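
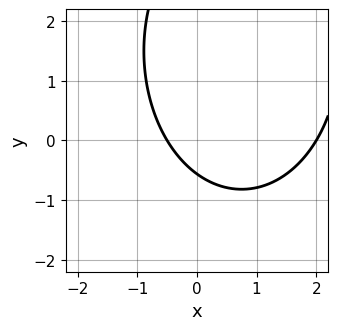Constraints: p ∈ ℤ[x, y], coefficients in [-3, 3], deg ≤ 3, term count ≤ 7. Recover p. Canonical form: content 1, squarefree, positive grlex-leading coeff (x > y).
The degree is 2 — no degree-1 curve has this shape.
From the axis intercepts and sections: one x-axis crossing is at x = 2.
Fitting integer coefficients to these (and the overall shape) gives p.

2*x^2 + y^2 - 3*x - 3*y - 2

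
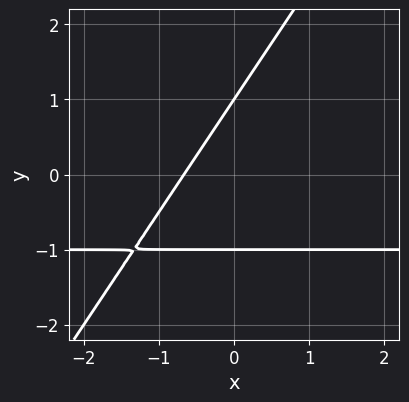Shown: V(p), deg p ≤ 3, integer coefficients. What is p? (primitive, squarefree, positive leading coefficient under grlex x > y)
3*x*y - 2*y^2 + 3*x + 2

First, degree: the shape is more complex than any degree-1 curve, so deg p = 2.
Next, reading off the gridlines: the y-axis gridline crossings are at y ∈ {-1, 1}.
Finally, assembling these constraints gives the stated polynomial.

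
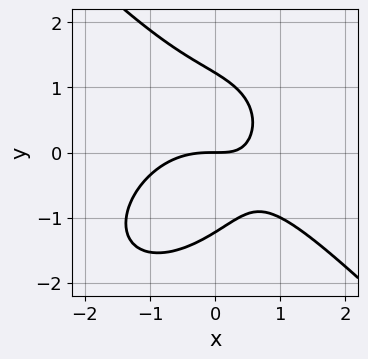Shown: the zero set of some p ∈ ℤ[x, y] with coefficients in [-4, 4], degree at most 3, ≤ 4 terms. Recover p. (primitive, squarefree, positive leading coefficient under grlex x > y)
(a) Degree: the shape is more complex than any degree-2 curve, so deg p = 3.
(b) Checking where it meets the axes: it meets the x-axis at x = 0 (among the integer gridlines); one y-axis crossing is at y = 0.
(c) These observations pin down the coefficients.

2*x^3 + 2*y^3 + 3*x*y - 3*y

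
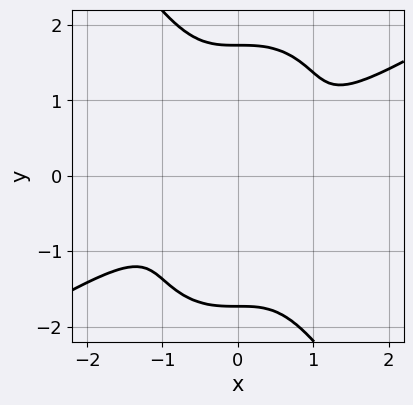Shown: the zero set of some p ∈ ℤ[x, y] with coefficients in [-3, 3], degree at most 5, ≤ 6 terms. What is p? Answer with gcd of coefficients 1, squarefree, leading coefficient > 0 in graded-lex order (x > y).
The degree is 4 — the shape is more complex than any degree-3 curve.
The integer polynomial consistent with all of this is the stated p.

2*x^4 - 3*x^3*y - y^4 + 3*y^2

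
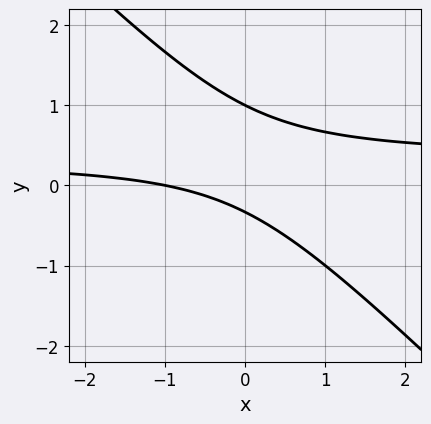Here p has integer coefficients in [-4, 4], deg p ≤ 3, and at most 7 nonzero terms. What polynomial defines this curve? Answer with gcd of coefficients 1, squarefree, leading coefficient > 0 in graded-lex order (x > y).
3*x*y + 3*y^2 - x - 2*y - 1

First, degree: a generic line meets the curve in up to 2 points, so deg p = 2.
Next, from the visible intercepts: one x-axis crossing is at x = -1; one y-axis crossing is at y = 1.
Finally, matching integer coefficients to the picture gives p.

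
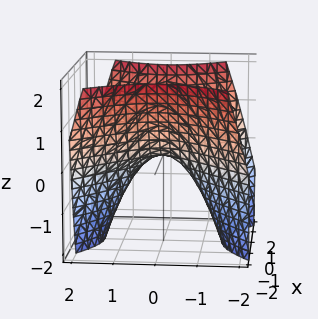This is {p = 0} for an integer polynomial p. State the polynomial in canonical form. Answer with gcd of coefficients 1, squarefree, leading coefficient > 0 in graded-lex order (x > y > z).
(a) The degree is 2 — a saddle surface; a quadric.
(b) Symmetries: it's symmetric under x → −x, forcing even powers of x; mirror symmetry y ↦ −y ⇒ only even powers of y.
(c) Against the integer gridlines: it meets the x-axis at x = 0 (among the integer gridlines); one z-axis crossing is at z = 0.
(d) Matching integer coefficients to the picture gives p.

x^2 - y^2 - z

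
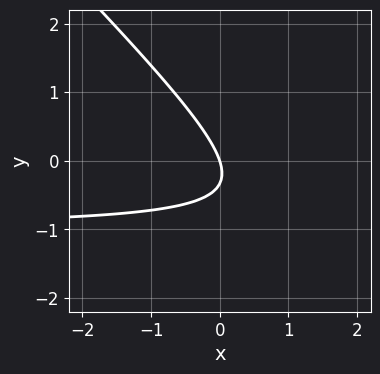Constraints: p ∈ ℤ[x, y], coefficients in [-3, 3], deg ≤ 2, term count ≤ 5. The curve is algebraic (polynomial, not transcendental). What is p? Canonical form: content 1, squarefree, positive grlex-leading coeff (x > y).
1. The degree is 2 — a generic line meets the curve in up to 2 points.
2. Reading off the gridlines: it meets the y-axis at y = 0 (among the integer gridlines); it crosses the x-axis at the gridline x = 0.
3. Together with the visible shape, these determine p as stated.

3*x*y + 3*y^2 + 3*x + y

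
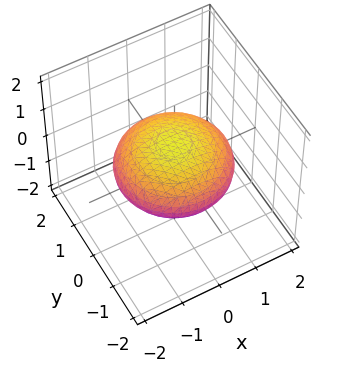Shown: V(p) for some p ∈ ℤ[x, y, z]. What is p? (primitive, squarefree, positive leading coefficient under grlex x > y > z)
Degree: bounded and convex; a quadric, so deg p = 2.
Symmetries: the z ↦ −z reflection is a symmetry, so z appears only in even powers; the surface is invariant under rotation about z: p = q(x² + y², z).
Observable constraints: a circular section at z = 0 has radius between 1 and 2.
The integer polynomial consistent with all of this is the stated p.

x^2 + y^2 + 3*z^2 - 2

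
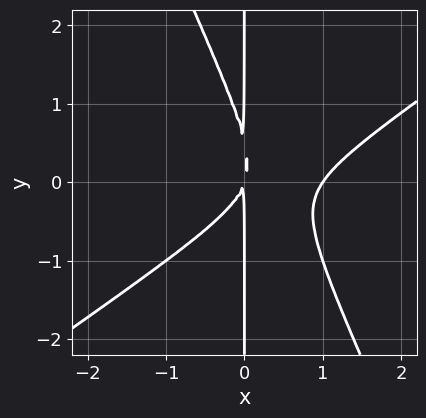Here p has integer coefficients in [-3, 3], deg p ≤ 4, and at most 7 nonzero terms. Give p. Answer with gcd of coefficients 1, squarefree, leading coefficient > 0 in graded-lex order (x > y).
(a) deg p = 3.
(b) Checking where it meets the axes: the visible y-axis segment lies entirely on the curve; it crosses the x-axis at the gridline x = 1.
(c) Together with the visible shape, these determine p as stated.

3*x^3 - 3*x^2*y - 2*x*y^2 - 3*x^2 + x*y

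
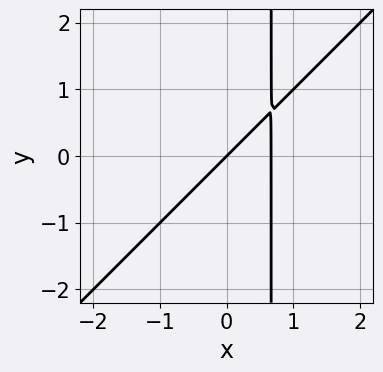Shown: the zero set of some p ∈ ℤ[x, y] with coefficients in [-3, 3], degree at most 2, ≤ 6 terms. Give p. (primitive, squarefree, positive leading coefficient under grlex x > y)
1. The degree is 2 — a generic line meets the curve in up to 2 points.
2. From the axis intercepts and sections: one x-axis crossing is at x = 0; it meets the y-axis at y = 0 (among the integer gridlines).
3. Together with the visible shape, these determine p as stated.

3*x^2 - 3*x*y - 2*x + 2*y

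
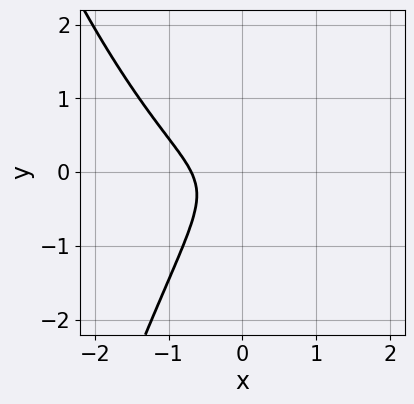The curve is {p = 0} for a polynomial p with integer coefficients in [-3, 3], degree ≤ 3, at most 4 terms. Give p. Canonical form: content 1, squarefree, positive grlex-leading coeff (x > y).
(a) The degree is 3 — a generic line meets the curve in up to 3 points.
(b) Reading off the gridlines: no y-intercept at any integer in the box.
(c) Assembling these constraints gives the stated polynomial.

3*x^3 - 3*x*y + 3*y^2 + 1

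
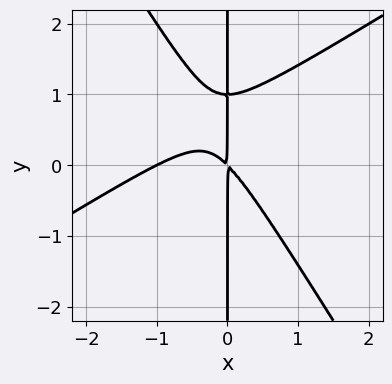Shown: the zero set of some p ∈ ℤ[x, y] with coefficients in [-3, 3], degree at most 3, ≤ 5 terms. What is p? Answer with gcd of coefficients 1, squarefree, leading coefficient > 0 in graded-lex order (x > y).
1. Degree: a generic line meets the curve in up to 3 points, so deg p = 3.
2. Against the integer gridlines: the visible y-axis segment lies entirely on the curve; one x-axis crossing is at x = -1.
3. These observations pin down the coefficients.

x^3 - x^2*y - x*y^2 + x^2 + x*y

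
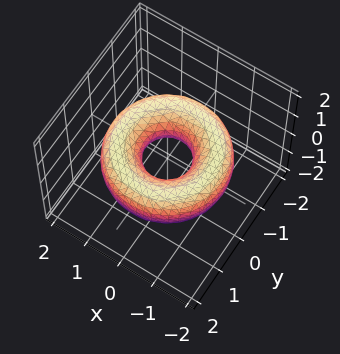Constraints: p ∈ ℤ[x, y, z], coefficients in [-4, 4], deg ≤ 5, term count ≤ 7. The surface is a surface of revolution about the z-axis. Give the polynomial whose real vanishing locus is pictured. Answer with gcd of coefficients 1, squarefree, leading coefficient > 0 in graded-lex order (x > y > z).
x^4 + 2*x^2*y^2 + y^4 - 3*x^2 - 3*y^2 + 3*z^2 + 1

(a) The degree is 4 — no degree-3 surface has this shape.
(b) Symmetry: the surface is invariant under rotation about z: p = q(x² + y², z).
(c) Against the integer gridlines: a circular section at z = 0 has radius between 0 and 1; the surface avoids every integer z-axis point in the box.
(d) These observations pin down the coefficients.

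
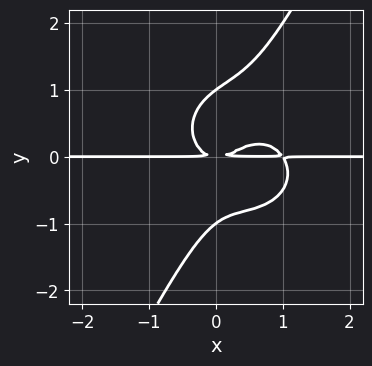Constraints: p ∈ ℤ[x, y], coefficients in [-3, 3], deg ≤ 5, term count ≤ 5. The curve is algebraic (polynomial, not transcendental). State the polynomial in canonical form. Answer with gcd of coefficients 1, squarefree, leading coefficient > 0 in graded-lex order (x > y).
First, degree: the shape is more complex than any degree-3 curve, so deg p = 4.
Next, from the axis intercepts and sections: the y-axis gridline crossings are at y ∈ {-1, 1}; every point of the x-axis in the box is on the curve.
Finally, assembling these constraints gives the stated polynomial.

3*x^3*y + 3*x*y^3 - 2*y^4 - 3*x^2*y + 2*y^2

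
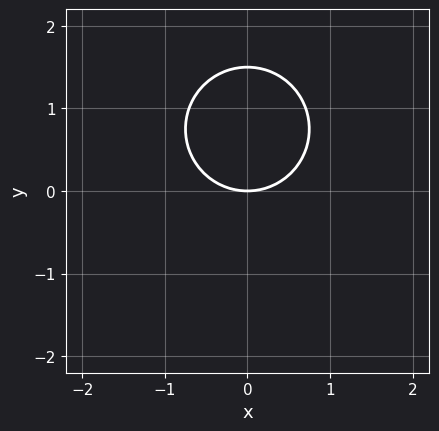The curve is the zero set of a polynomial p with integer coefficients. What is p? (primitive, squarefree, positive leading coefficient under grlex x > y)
1. Degree: the shape is more complex than any degree-1 curve, so deg p = 2.
2. Symmetries: it's symmetric under x → −x, forcing even powers of x.
3. Reading off the gridlines: it meets the x-axis at x = 0 (among the integer gridlines); it crosses the y-axis at the gridline y = 0.
4. Fitting integer coefficients to these (and the overall shape) gives p.

2*x^2 + 2*y^2 - 3*y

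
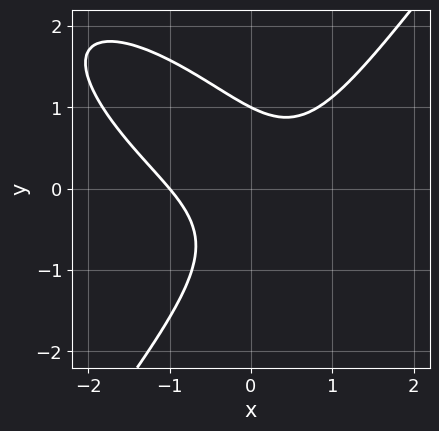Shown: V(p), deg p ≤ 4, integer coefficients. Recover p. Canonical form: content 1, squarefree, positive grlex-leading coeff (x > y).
The degree is 3 — the shape is more complex than any degree-2 curve.
Reading off the gridlines: it crosses the y-axis at the gridline y = 1; one x-axis crossing is at x = -1.
The integer polynomial consistent with all of this is the stated p.

2*x^3 + 2*x^2*y - 2*y^3 - 3*x*y + 2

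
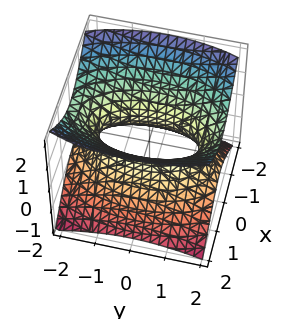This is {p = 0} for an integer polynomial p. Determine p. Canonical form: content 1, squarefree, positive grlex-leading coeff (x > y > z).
The degree is 2 — one connected sheet with a waist; a quadric.
Symmetries: it's symmetric under x → −x, forcing even powers of x; mirror symmetry y ↦ −y ⇒ only even powers of y; mirror symmetry z ↦ −z ⇒ only even powers of z.
Checking where it meets the axes: the surface avoids every integer z-axis point in the box.
These observations pin down the coefficients.

3*x^2 + y^2 - 3*z^2 - 2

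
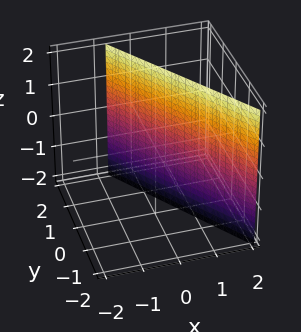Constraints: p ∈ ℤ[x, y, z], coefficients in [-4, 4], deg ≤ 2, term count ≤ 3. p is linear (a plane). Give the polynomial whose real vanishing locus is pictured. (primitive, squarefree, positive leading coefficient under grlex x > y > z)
3*x + 2*y - 2

The degree is 1 — every cross-section is a straight line — this is a plane.
From the axis intercepts and sections: it misses every integer gridline on the z-axis; it meets the y-axis at y = 1 (among the integer gridlines).
These observations pin down the coefficients.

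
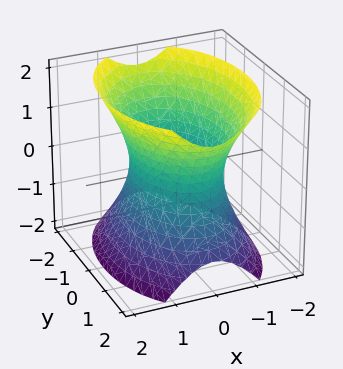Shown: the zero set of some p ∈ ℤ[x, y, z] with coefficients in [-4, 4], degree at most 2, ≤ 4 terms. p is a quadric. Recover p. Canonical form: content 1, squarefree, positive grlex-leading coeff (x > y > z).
1. deg p = 2.
2. Symmetries: mirror symmetry z ↦ −z ⇒ only even powers of z; the x ↦ −x reflection is a symmetry, so x appears only in even powers; mirror symmetry y ↦ −y ⇒ only even powers of y.
3. From the axis intercepts and sections: the surface avoids every integer z-axis point in the box; the x-axis gridline crossings are at x ∈ {-1, 1}.
4. The integer polynomial consistent with all of this is the stated p.

2*x^2 + y^2 - z^2 - 2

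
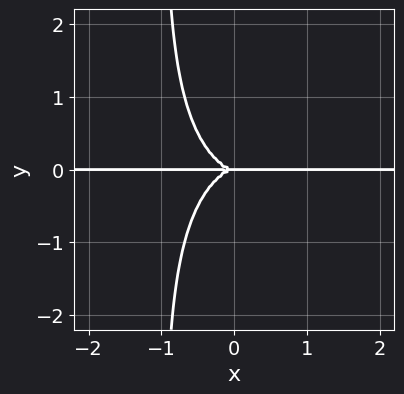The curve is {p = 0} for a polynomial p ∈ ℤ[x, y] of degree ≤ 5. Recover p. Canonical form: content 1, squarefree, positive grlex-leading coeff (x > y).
Degree: a generic line meets the curve in up to 4 points, so deg p = 4.
From the visible intercepts: every point of the x-axis in the box is on the curve; it meets the y-axis at y = 0 (among the integer gridlines).
Putting this together gives p.

x^3*y + x*y^3 + y^3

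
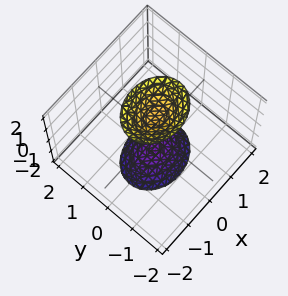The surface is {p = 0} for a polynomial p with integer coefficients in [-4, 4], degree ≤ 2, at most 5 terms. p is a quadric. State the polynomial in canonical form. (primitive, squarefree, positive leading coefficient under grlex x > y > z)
2*x^2 + 3*y^2 - z^2 + 2

First, the picture has 2 separate pieces. They look like related sheets of one shape, so recover p as a whole.
Next, the degree is 2 — two separate bowl-shaped sheets opening away from each other; a quadric.
Next, symmetries: mirror symmetry z ↦ −z ⇒ only even powers of z; it's symmetric under x → −x, forcing even powers of x; the y ↦ −y reflection is a symmetry, so y appears only in even powers.
Next, from the axis intercepts and sections: it misses every integer gridline on the y-axis; no x-intercept at any integer in the box.
Finally, solving for integer coefficients yields p as stated.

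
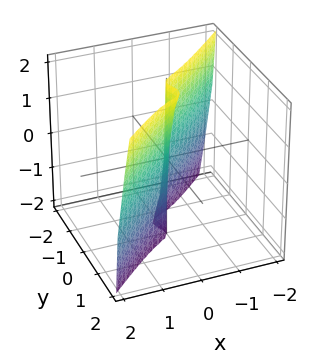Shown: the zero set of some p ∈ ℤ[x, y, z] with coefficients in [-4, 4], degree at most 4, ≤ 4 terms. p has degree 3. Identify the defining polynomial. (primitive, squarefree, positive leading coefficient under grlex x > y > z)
deg p = 3.
Observable constraints: it meets the x-axis at x = 0 (among the integer gridlines); it crosses the y-axis at the gridline y = 0; every point of the z-axis in the box is on the surface.
Assembling these constraints gives the stated polynomial.

3*x^3 - 3*y^3 + y^2*z + x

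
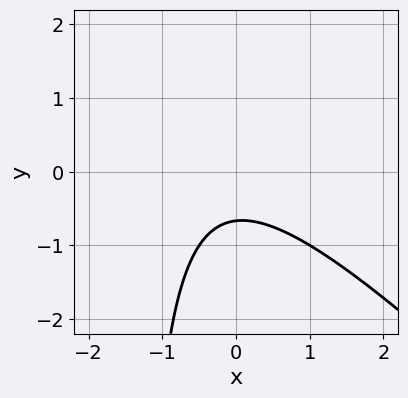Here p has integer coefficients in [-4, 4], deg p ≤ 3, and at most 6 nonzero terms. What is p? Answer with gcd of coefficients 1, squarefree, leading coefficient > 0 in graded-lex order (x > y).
2*x^2 + 2*x*y + x + 3*y + 2

(a) deg p = 2.
(b) Against the integer gridlines: the curve avoids every integer x-axis point in the box.
(c) Putting this together gives p.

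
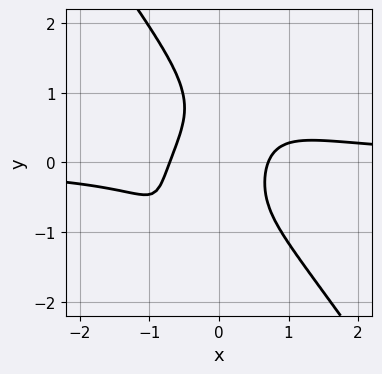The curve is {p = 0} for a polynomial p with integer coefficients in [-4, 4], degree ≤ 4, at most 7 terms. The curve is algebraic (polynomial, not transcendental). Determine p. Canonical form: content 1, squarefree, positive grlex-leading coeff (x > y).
3*x^3*y + y^4 + 2*x*y^2 - 2*x^2 + 1

deg p = 4. A generic line meets the curve in up to 4 points.
Observable constraints: it misses every integer gridline on the y-axis.
Together with the visible shape, these determine p as stated.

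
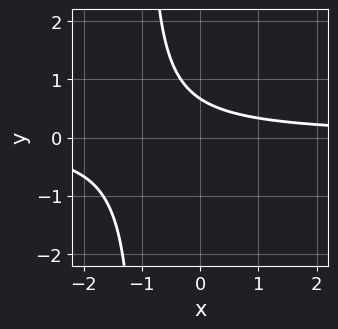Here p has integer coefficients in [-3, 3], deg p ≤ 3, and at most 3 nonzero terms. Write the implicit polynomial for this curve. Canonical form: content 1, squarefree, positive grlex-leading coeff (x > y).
3*x*y + 3*y - 2

The degree is 2 — a generic line meets the curve in up to 2 points.
Observable constraints: the curve avoids every integer x-axis point in the box.
Putting this together gives p.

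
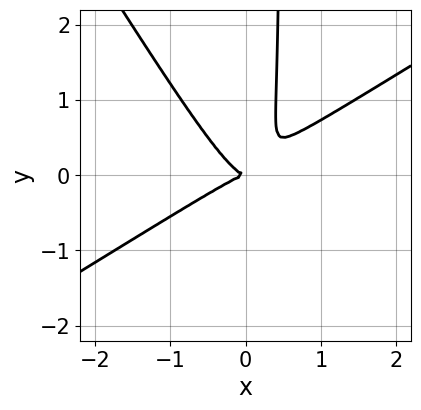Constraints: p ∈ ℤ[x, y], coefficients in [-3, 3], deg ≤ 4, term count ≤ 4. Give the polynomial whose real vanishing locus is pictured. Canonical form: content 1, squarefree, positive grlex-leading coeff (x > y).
2*x^3 - 2*x^2*y - 2*x*y^2 + y^2

1. deg p = 3.
2. Observable constraints: it crosses the y-axis at the gridline y = 0; it crosses the x-axis at the gridline x = 0.
3. Fitting integer coefficients to these (and the overall shape) gives p.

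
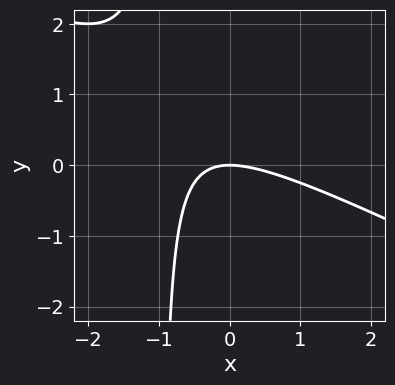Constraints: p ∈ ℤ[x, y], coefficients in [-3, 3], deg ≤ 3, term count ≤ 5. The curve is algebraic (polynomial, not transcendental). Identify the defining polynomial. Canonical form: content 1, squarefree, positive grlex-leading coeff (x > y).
x^2 + 2*x*y + 2*y

First, the degree is 2 — the shape is more complex than any degree-1 curve.
Next, reading off the gridlines: it crosses the x-axis at the gridline x = 0; it crosses the y-axis at the gridline y = 0.
Finally, together with the visible shape, these determine p as stated.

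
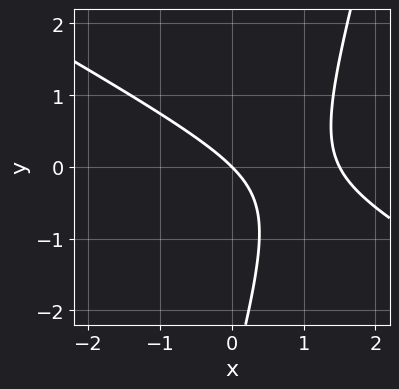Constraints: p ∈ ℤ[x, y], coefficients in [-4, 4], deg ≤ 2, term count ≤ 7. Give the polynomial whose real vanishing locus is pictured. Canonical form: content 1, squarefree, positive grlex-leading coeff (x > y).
The degree is 2 — a generic line meets the curve in up to 2 points.
Reading off the gridlines: one y-axis crossing is at y = 0; it meets the x-axis at x = 0 (among the integer gridlines).
Assembling these constraints gives the stated polynomial.

2*x^2 + 3*x*y - y^2 - 3*x - 3*y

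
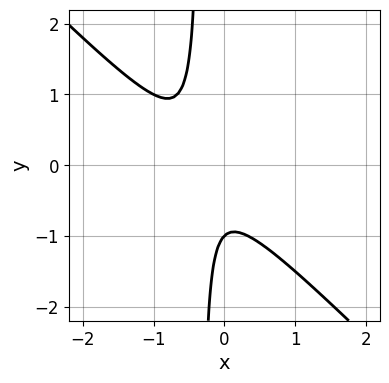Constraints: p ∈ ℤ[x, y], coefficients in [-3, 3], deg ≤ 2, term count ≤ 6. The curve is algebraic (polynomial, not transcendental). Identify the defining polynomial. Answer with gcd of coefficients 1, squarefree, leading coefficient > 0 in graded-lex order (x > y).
First, the degree is 2 — no degree-1 curve has this shape.
Then, against the integer gridlines: one y-axis crossing is at y = -1; no x-intercept at any integer in the box.
Finally, putting this together gives p.

3*x^2 + 3*x*y + 2*x + y + 1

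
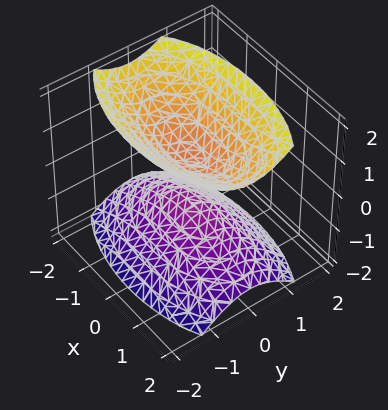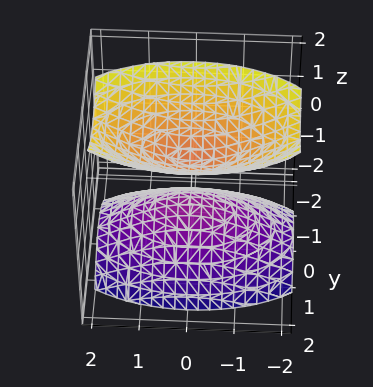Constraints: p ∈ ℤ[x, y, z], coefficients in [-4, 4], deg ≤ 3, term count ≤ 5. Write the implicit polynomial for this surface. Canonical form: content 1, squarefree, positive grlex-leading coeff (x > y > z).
x^2 + 3*y^2 - 2*z^2 + 1

The picture has 2 separate pieces. They look like related sheets of one shape, so recover p as a whole.
Degree: two sheets facing apart; a quadric, so deg p = 2.
Symmetries: the y ↦ −y reflection is a symmetry, so y appears only in even powers; it's symmetric under x → −x, forcing even powers of x; it's symmetric under z → −z, forcing even powers of z.
From the visible intercepts: no x-intercept at any integer in the box; no y-intercept at any integer in the box.
Matching integer coefficients to the picture gives p.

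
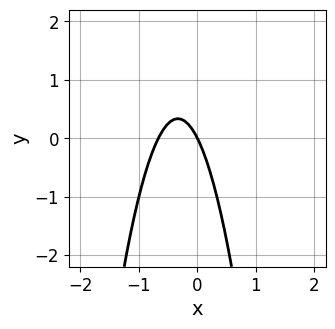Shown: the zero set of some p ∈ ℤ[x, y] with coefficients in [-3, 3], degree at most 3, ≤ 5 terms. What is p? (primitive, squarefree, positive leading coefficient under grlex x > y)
3*x^2 + 2*x + y

The degree is 2 — no degree-1 curve has this shape.
Observable constraints: it meets the y-axis at y = 0 (among the integer gridlines); it meets the x-axis at x = 0 (among the integer gridlines).
These observations pin down the coefficients.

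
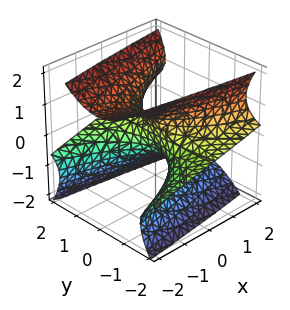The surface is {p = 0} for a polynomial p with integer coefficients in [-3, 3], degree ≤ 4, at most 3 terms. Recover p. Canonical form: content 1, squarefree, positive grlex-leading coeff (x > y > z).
3*y^2*z - 2*z^3 - 3*x

Degree: the shape is more complex than any degree-2 surface, so deg p = 3.
Reading off the gridlines: it crosses the z-axis at the gridline z = 0; the visible y-axis segment lies entirely on the surface; one x-axis crossing is at x = 0.
Matching integer coefficients to the picture gives p.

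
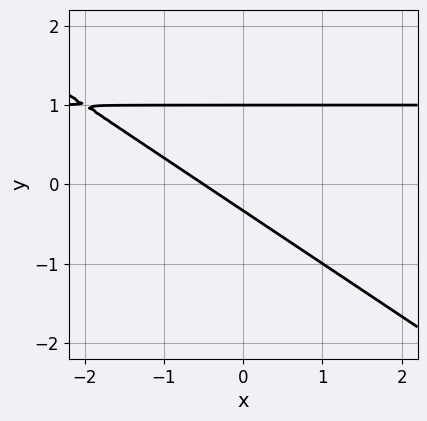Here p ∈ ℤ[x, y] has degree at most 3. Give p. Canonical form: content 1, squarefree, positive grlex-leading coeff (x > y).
First, degree: a generic line meets the curve in up to 2 points, so deg p = 2.
Next, from the axis intercepts and sections: it crosses the y-axis at the gridline y = 1.
Finally, solving for integer coefficients yields p as stated.

2*x*y + 3*y^2 - 2*x - 2*y - 1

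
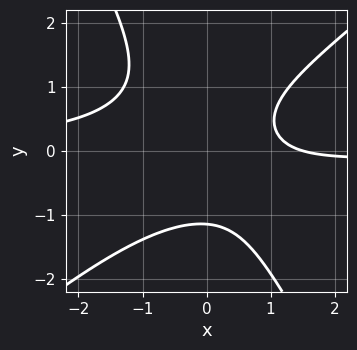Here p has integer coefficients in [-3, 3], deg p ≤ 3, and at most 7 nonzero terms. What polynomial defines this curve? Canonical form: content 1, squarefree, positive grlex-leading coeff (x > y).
First, degree: the shape is more complex than any degree-2 curve, so deg p = 3.
Finally, matching integer coefficients to the picture gives p.

3*x^2*y - 2*x*y^2 - 2*y^3 + 2*x - 3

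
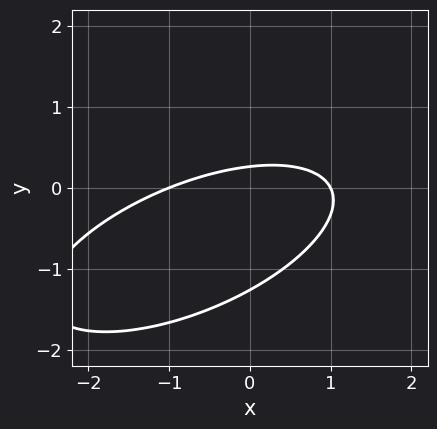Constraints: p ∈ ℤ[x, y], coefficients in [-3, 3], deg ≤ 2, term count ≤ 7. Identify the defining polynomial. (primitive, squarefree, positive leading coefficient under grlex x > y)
(a) Degree: no degree-1 curve has this shape, so deg p = 2.
(b) From the axis intercepts and sections: among the integer gridlines, it crosses the x-axis at x ∈ {-1, 1}.
(c) Together with the visible shape, these determine p as stated.

x^2 - 2*x*y + 3*y^2 + 3*y - 1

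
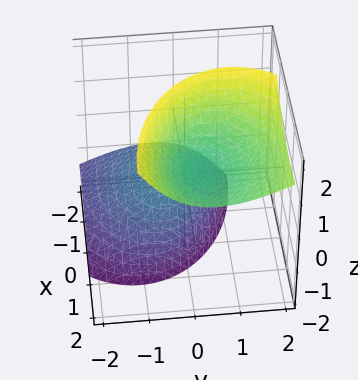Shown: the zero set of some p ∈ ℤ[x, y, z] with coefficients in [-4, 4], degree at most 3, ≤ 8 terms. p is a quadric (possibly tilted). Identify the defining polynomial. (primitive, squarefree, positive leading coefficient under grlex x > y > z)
x^2 - 2*x*z + 2*y^2 - 2*y*z - z^2 + 1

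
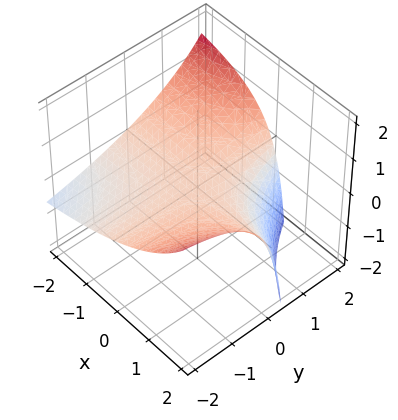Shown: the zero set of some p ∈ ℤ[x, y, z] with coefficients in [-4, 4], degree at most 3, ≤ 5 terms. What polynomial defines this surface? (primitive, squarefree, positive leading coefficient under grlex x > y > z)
x*y - x*z - y*z + 3*z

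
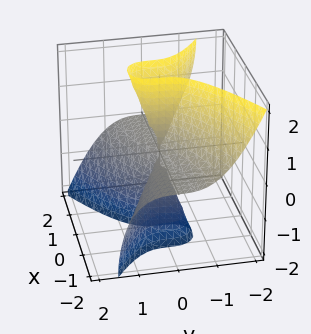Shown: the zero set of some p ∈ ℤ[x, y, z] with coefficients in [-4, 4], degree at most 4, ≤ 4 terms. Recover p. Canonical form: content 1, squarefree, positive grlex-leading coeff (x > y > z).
2*x^2*z - x*z^2 + 3*y^3

First, deg p = 3. The shape is more complex than any degree-2 surface.
Next, checking where it meets the axes: every point of the z-axis in the box is on the surface; one y-axis crossing is at y = 0; every point of the x-axis in the box is on the surface.
Finally, solving for integer coefficients yields p as stated.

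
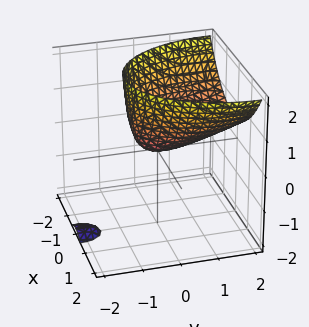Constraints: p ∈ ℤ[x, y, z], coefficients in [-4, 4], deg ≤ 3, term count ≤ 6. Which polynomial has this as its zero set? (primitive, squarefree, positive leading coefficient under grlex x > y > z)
2*x^2 + y^2 - 2*y*z - 2*z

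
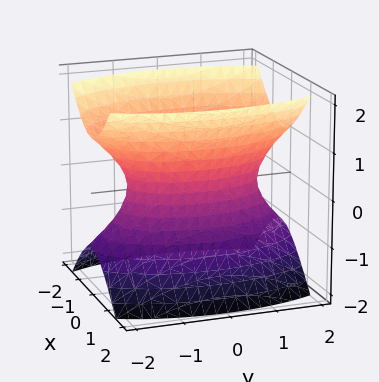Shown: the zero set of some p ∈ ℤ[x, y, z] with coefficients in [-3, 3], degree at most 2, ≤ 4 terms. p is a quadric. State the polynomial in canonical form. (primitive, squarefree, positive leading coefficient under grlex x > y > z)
3*x^2 + y^2 - 2*z^2 - 2

Degree: an hourglass — one-sheet hyperboloid; a quadric, so deg p = 2.
Symmetries: mirror symmetry y ↦ −y ⇒ only even powers of y; it's symmetric under z → −z, forcing even powers of z; mirror symmetry x ↦ −x ⇒ only even powers of x.
Observable constraints: no z-intercept at any integer in the box.
Together with the visible shape, these determine p as stated.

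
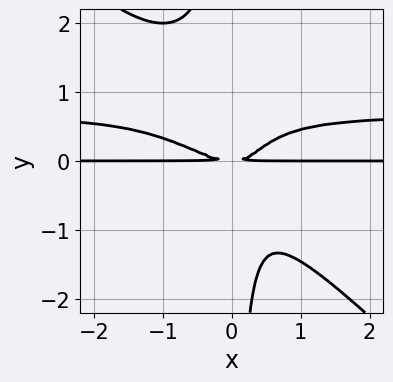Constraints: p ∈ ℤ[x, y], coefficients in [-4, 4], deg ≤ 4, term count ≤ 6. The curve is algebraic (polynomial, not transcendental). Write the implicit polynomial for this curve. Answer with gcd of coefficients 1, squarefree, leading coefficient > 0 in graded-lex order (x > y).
First, degree: a generic line meets the curve in up to 4 points, so deg p = 4.
Then, reading off the gridlines: the visible x-axis segment lies entirely on the curve.
Finally, the integer polynomial consistent with all of this is the stated p.

3*x^2*y^2 + 3*x*y^3 - 2*x^2*y - 2*x*y^2 + 2*y^2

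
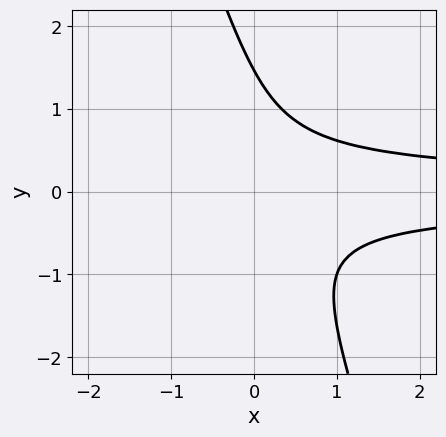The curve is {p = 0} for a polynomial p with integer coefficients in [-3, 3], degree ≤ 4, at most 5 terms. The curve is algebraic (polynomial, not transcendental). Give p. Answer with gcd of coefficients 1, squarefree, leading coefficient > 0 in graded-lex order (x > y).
3*x*y^2 + y^3 - y^2 - 1

(a) The degree is 3 — a generic line meets the curve in up to 3 points.
(b) From the visible intercepts: the curve avoids every integer x-axis point in the box.
(c) These observations pin down the coefficients.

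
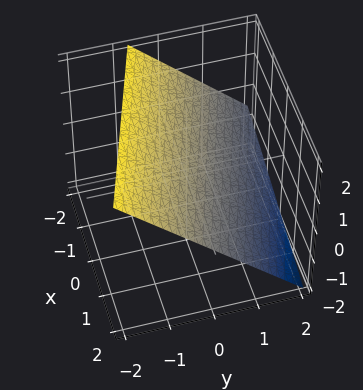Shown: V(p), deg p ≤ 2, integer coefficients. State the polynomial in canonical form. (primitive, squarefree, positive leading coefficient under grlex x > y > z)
Degree: the surface is flat (a plane), so deg p = 1.
From the visible intercepts: it crosses the x-axis at the gridline x = 2.
These observations pin down the coefficients.

x + 3*y + 3*z - 2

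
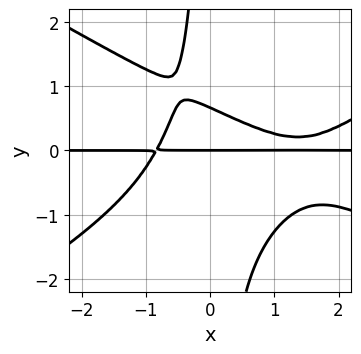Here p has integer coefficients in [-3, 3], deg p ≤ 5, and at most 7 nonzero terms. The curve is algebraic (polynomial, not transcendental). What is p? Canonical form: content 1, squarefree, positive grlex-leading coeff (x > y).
x^3*y - 3*x*y^3 - 2*x^2*y - 3*y^2 + 2*y

deg p = 4. A generic line meets the curve in up to 4 points.
Reading off the gridlines: every point of the x-axis in the box is on the curve; one y-axis crossing is at y = 0.
The integer polynomial consistent with all of this is the stated p.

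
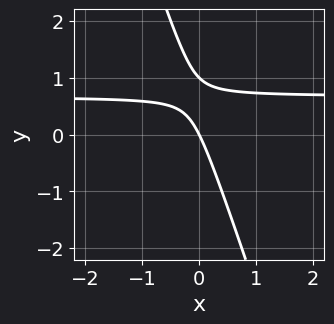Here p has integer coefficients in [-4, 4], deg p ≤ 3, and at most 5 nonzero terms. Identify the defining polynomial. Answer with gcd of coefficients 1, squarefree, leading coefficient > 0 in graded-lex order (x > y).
1. Degree: a generic line meets the curve in up to 2 points, so deg p = 2.
2. Reading off the gridlines: among the integer gridlines, it crosses the y-axis at y ∈ {0, 1}; it meets the x-axis at x = 0 (among the integer gridlines).
3. Together with the visible shape, these determine p as stated.

3*x*y + y^2 - 2*x - y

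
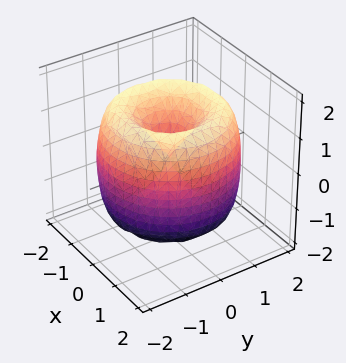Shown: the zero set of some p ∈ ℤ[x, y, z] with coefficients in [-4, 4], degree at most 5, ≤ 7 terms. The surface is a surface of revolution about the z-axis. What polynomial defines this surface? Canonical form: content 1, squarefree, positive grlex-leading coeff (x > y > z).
x^4 + 2*x^2*y^2 + y^4 - 3*x^2 - 3*y^2 + z^2

1. The degree is 4 — the shape is more complex than any degree-3 surface.
2. Symmetry: every cross-section ⟂ z is a circle, so x, y appear only via x² + y².
3. Reading off the gridlines: it meets the y-axis at y = 0 (among the integer gridlines); one x-axis crossing is at x = 0; one z-axis crossing is at z = 0; a circular section at z = 1 has radius between 0 and 1.
4. Putting this together gives p.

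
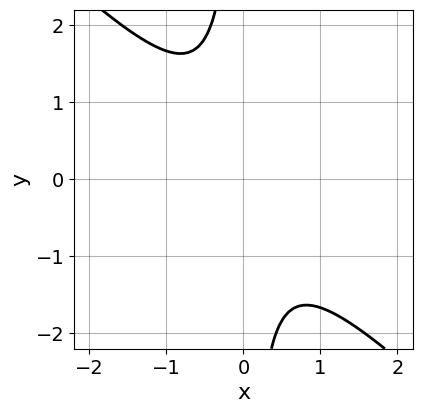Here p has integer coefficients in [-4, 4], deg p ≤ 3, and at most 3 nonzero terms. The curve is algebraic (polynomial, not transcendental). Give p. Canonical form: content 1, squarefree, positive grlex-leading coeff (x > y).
3*x^2 + 3*x*y + 2

Degree: a generic line meets the curve in up to 2 points, so deg p = 2.
From the visible intercepts: it misses every integer gridline on the y-axis; it misses every integer gridline on the x-axis.
Solving for integer coefficients yields p as stated.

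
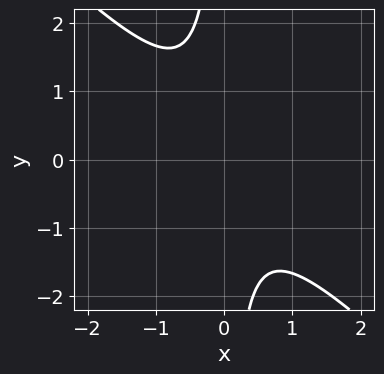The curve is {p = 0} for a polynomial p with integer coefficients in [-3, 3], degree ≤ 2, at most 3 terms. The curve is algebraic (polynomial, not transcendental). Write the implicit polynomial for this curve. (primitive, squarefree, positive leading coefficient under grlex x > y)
Degree: a generic line meets the curve in up to 2 points, so deg p = 2.
From the visible intercepts: it misses every integer gridline on the y-axis; the curve avoids every integer x-axis point in the box.
Fitting integer coefficients to these (and the overall shape) gives p.

3*x^2 + 3*x*y + 2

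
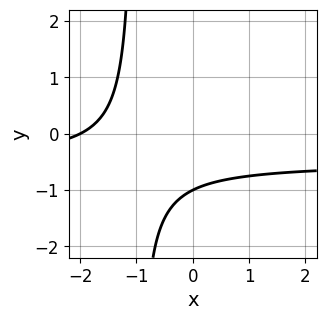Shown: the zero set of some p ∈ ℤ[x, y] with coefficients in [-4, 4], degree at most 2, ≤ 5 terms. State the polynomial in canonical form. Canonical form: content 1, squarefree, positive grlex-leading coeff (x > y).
First, deg p = 2. No degree-1 curve has this shape.
Then, observable constraints: it meets the x-axis at x = -2 (among the integer gridlines); one y-axis crossing is at y = -1.
Finally, assembling these constraints gives the stated polynomial.

2*x*y + x + 2*y + 2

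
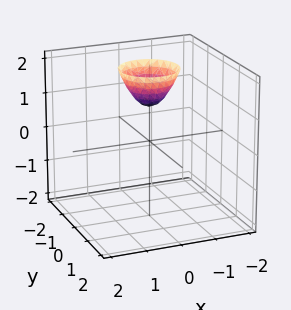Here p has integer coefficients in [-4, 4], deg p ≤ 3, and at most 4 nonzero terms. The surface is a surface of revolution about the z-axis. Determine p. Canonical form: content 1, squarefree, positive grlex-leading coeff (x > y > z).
3*x^2 + 3*y^2 - 2*z + 2

deg p = 2. The shape is more complex than any degree-1 surface.
Symmetries: rotational symmetry about the z-axis ⇒ p depends on x, y only through x² + y².
Observable constraints: it meets the z-axis at z = 1 (among the integer gridlines); the surface avoids every integer x-axis point in the box; the surface avoids every integer y-axis point in the box; a circular section at z = 2 has radius between 0 and 1.
Solving for integer coefficients yields p as stated.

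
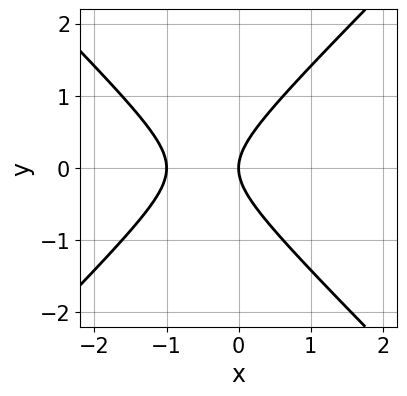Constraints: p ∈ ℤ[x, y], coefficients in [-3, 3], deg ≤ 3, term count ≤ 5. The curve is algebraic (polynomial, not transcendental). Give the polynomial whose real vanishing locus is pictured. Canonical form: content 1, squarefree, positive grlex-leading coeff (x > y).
x^2 - y^2 + x

First, deg p = 2. A generic line meets the curve in up to 2 points.
Then, symmetries: the y ↦ −y reflection is a symmetry, so y appears only in even powers.
Next, observable constraints: the x-axis gridline crossings are at x ∈ {-1, 0}; it crosses the y-axis at the gridline y = 0.
Finally, these observations pin down the coefficients.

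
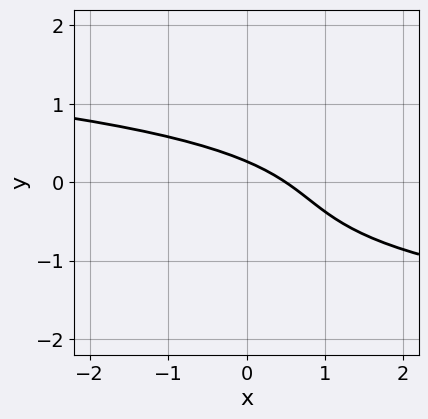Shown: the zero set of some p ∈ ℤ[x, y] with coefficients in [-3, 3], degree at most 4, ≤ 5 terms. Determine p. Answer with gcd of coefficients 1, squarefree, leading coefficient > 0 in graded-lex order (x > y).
1. Degree: the shape is more complex than any degree-2 curve, so deg p = 3.
2. The integer polynomial consistent with all of this is the stated p.

3*y^3 + 2*y^2 + 2*x + 3*y - 1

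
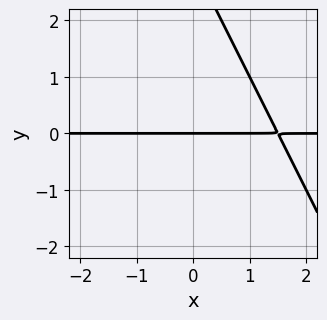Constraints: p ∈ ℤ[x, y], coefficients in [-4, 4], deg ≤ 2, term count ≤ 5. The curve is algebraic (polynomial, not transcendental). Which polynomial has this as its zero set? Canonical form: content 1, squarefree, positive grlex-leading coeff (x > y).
deg p = 2.
From the visible intercepts: it crosses the y-axis at the gridline y = 0; every point of the x-axis in the box is on the curve.
Assembling these constraints gives the stated polynomial.

2*x*y + y^2 - 3*y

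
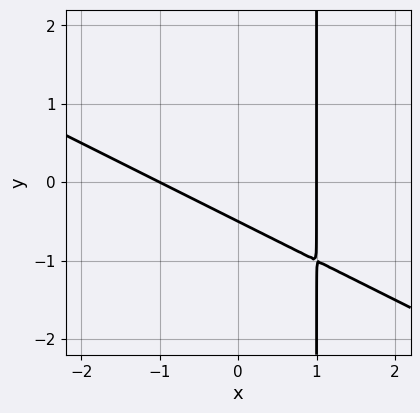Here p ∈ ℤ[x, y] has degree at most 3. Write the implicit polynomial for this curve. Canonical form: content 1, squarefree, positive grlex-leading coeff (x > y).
1. Degree: no degree-1 curve has this shape, so deg p = 2.
2. Reading off the gridlines: the x-axis gridline crossings are at x ∈ {-1, 1}.
3. Putting this together gives p.

x^2 + 2*x*y - 2*y - 1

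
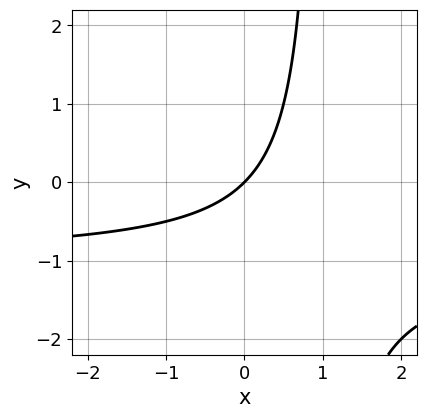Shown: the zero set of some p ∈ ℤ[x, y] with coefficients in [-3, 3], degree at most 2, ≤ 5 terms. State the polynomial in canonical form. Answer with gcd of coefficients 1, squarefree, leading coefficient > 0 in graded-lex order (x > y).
x*y + x - y

(a) Degree: no degree-1 curve has this shape, so deg p = 2.
(b) Checking where it meets the axes: it crosses the y-axis at the gridline y = 0; one x-axis crossing is at x = 0.
(c) Together with the visible shape, these determine p as stated.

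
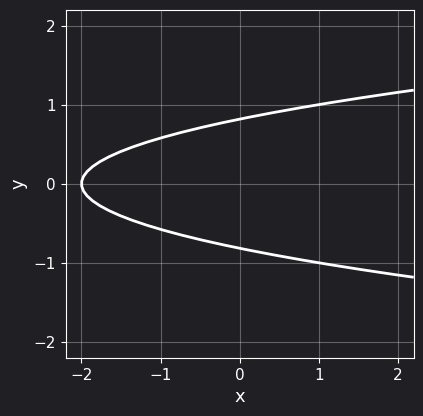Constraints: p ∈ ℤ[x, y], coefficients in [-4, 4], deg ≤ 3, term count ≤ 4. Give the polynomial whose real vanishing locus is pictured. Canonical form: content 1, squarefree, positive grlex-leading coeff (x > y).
3*y^2 - x - 2

First, the degree is 2 — a generic line meets the curve in up to 2 points.
Then, symmetries: it's symmetric under y → −y, forcing even powers of y.
Then, checking where it meets the axes: one x-axis crossing is at x = -2.
Finally, putting this together gives p.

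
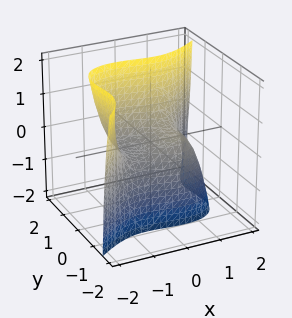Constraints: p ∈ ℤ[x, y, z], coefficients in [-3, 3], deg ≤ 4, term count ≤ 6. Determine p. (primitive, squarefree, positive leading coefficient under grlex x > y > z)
deg p = 3.
From the visible intercepts: one z-axis crossing is at z = 0; it crosses the y-axis at the gridline y = 0; among the integer gridlines, it crosses the x-axis at x ∈ {-1, 0, 1}.
Fitting integer coefficients to these (and the overall shape) gives p.

2*x^3 - 3*y^3 - 2*y^2*z - 2*x + 3*z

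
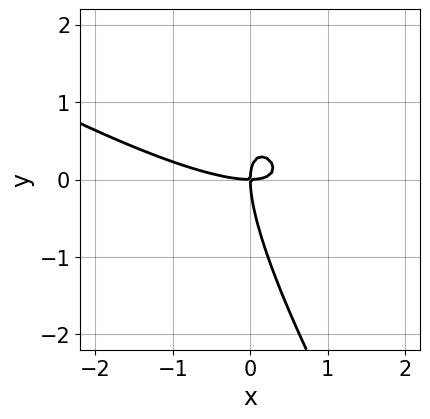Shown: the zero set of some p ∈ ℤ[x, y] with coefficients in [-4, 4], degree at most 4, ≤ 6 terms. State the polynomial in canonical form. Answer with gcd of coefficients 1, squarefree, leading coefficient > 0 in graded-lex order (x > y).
(a) The degree is 3 — the shape is more complex than any degree-2 curve.
(b) Against the integer gridlines: it meets the y-axis at y = 0 (among the integer gridlines); it meets the x-axis at x = 0 (among the integer gridlines).
(c) Together with the visible shape, these determine p as stated.

x^3 + 3*x^2*y + 3*x*y^2 + y^3 - 2*x*y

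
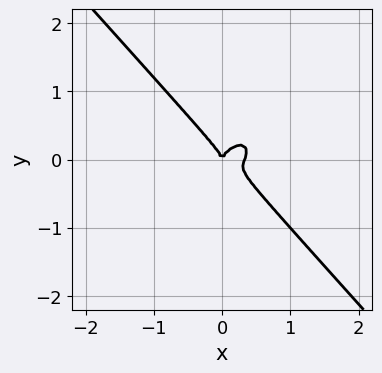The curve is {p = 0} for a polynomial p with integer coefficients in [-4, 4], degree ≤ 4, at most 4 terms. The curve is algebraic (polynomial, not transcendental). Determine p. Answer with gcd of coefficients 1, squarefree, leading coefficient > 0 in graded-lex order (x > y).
1. The degree is 3 — the shape is more complex than any degree-2 curve.
2. Reading off the gridlines: it meets the x-axis at x = 0 (among the integer gridlines); it meets the y-axis at y = 0 (among the integer gridlines).
3. Solving for integer coefficients yields p as stated.

3*x^3 - x^2*y + 3*y^3 - x^2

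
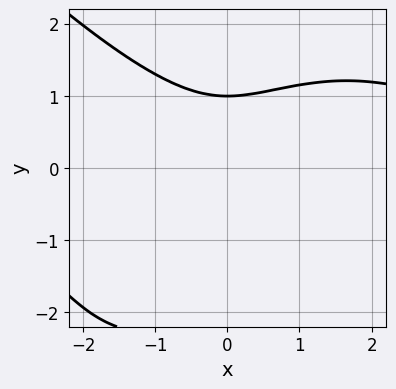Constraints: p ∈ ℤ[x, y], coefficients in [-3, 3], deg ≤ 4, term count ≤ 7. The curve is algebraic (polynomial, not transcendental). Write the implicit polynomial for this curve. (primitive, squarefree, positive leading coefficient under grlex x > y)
x^3*y + y^4 + 2*y^3 - 3*x^2 - 3

(a) The degree is 4 — a generic line meets the curve in up to 4 points.
(b) Against the integer gridlines: no x-intercept at any integer in the box; it meets the y-axis at y = 1 (among the integer gridlines).
(c) Solving for integer coefficients yields p as stated.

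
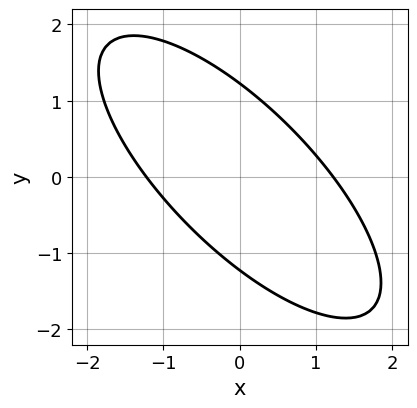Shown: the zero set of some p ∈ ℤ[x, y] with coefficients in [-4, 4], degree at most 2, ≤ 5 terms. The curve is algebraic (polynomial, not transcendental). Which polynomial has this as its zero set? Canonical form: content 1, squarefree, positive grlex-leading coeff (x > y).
2*x^2 + 3*x*y + 2*y^2 - 3

First, the degree is 2 — the shape is more complex than any degree-1 curve.
Finally, putting this together gives p.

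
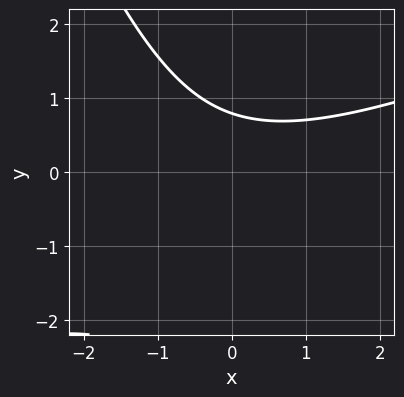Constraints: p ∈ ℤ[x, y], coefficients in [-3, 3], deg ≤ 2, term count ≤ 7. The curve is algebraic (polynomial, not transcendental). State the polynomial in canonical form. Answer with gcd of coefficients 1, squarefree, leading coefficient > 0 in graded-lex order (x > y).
x^2 - 2*x*y - y^2 - 3*y + 3

1. The degree is 2 — the shape is more complex than any degree-1 curve.
2. Checking where it meets the axes: it misses every integer gridline on the x-axis.
3. Fitting integer coefficients to these (and the overall shape) gives p.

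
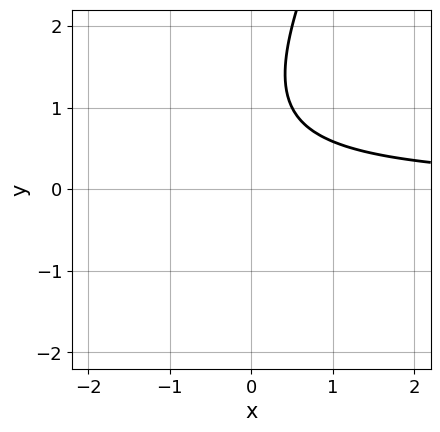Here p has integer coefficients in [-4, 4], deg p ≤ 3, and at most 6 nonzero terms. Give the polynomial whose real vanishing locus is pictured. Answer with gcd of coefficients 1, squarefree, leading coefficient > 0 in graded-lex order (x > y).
(a) The degree is 2 — the shape is more complex than any degree-1 curve.
(b) Against the integer gridlines: it misses every integer gridline on the x-axis; it misses every integer gridline on the y-axis.
(c) Putting this together gives p.

2*x*y - y^2 + 2*y - 2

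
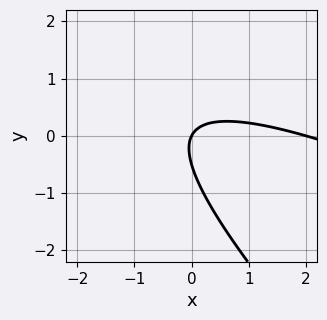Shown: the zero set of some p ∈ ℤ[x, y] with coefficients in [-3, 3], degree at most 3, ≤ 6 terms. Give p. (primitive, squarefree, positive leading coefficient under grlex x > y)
deg p = 2.
Checking where it meets the axes: it crosses the y-axis at the gridline y = 0; among the integer gridlines, it crosses the x-axis at x ∈ {0, 2}.
Together with the visible shape, these determine p as stated.

x^2 + 3*x*y + 2*y^2 - 2*x + y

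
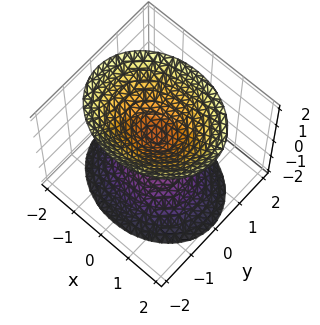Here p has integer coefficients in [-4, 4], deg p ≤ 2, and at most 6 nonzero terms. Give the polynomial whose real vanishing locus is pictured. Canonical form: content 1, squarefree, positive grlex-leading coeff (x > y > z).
The picture has 2 separate pieces. Treating them together as one polynomial.
deg p = 2. Two sheets facing apart; a quadric.
Symmetries: it's symmetric under y → −y, forcing even powers of y; it's symmetric under x → −x, forcing even powers of x; the z ↦ −z reflection is a symmetry, so z appears only in even powers.
Observable constraints: the surface avoids every integer x-axis point in the box; it misses every integer gridline on the y-axis.
Matching integer coefficients to the picture gives p.

2*x^2 + 3*y^2 - 2*z^2 + 1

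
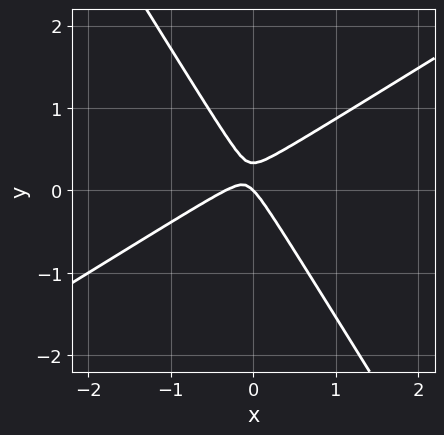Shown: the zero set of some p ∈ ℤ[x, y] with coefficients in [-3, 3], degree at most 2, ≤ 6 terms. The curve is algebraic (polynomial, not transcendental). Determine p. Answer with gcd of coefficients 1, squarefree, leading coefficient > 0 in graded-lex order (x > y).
3*x^2 - 3*x*y - 3*y^2 + x + y

1. Degree: no degree-1 curve has this shape, so deg p = 2.
2. Checking where it meets the axes: one x-axis crossing is at x = 0; it crosses the y-axis at the gridline y = 0.
3. The integer polynomial consistent with all of this is the stated p.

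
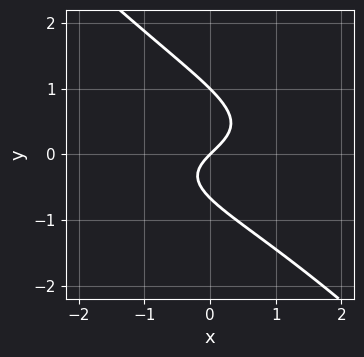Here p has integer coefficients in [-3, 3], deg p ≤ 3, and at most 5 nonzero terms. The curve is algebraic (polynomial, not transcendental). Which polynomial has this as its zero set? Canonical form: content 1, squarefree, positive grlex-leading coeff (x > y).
3*x*y^2 + 3*y^3 - y^2 + 2*x - 2*y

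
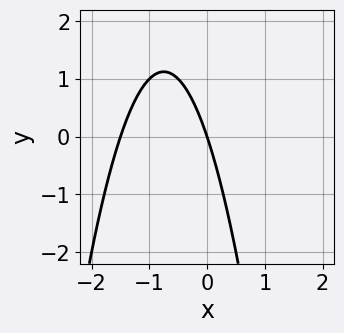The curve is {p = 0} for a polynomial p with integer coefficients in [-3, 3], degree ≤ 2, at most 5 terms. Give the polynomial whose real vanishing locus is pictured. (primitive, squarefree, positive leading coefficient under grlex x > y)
2*x^2 + 3*x + y

The degree is 2 — a generic line meets the curve in up to 2 points.
Observable constraints: it crosses the y-axis at the gridline y = 0; it crosses the x-axis at the gridline x = 0.
Putting this together gives p.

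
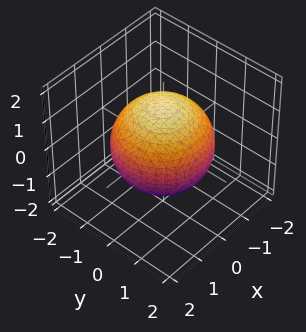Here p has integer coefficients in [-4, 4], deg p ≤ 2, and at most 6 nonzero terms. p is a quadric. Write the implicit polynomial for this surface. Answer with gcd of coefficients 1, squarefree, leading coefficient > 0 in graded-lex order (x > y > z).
1. Degree: bounded and convex; a quadric, so deg p = 2.
2. By symmetry, the surface is invariant under rotation about z: p = q(x² + y², z); the z ↦ −z reflection is a symmetry, so z appears only in even powers.
3. From the visible intercepts: a circular section at z = -1 has radius exactly 1.
4. Solving for integer coefficients yields p as stated.

x^2 + y^2 + z^2 - 2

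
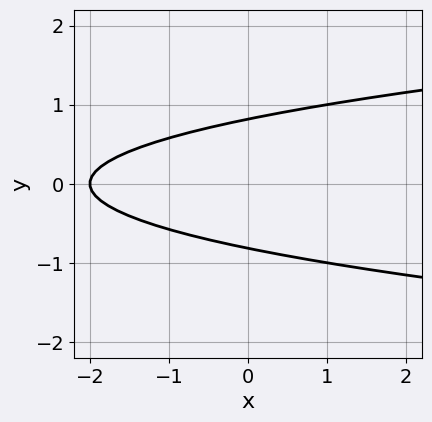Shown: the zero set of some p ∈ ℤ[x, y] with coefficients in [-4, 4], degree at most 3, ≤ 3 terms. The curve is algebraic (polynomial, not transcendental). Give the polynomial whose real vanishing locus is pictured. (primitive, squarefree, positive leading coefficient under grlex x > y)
3*y^2 - x - 2

(a) deg p = 2. A generic line meets the curve in up to 2 points.
(b) Symmetries: the y ↦ −y reflection is a symmetry, so y appears only in even powers.
(c) From the visible intercepts: one x-axis crossing is at x = -2.
(d) Putting this together gives p.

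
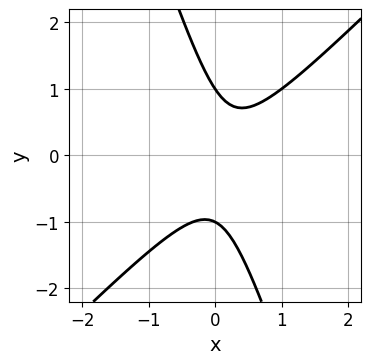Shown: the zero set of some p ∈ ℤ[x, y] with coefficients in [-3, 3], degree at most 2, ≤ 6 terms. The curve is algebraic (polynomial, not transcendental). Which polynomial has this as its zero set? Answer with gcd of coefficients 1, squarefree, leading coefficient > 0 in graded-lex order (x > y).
deg p = 2. The shape is more complex than any degree-1 curve.
Checking where it meets the axes: the curve avoids every integer x-axis point in the box; among the integer gridlines, it crosses the y-axis at y ∈ {-1, 1}.
Solving for integer coefficients yields p as stated.

3*x^2 - 2*x*y - y^2 - x + 1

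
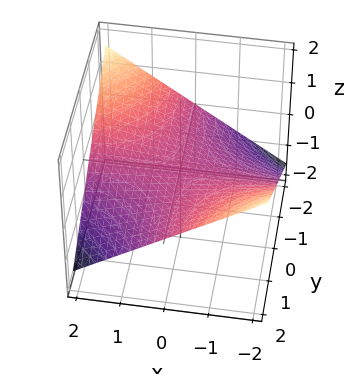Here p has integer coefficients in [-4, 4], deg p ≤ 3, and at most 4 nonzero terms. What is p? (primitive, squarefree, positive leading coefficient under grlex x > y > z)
x*y + 3*z

The degree is 2 — a hyperbolic paraboloid; a quadric.
Against the integer gridlines: every point of the y-axis in the box is on the surface; every point of the x-axis in the box is on the surface; it crosses the z-axis at the gridline z = 0.
Putting this together gives p.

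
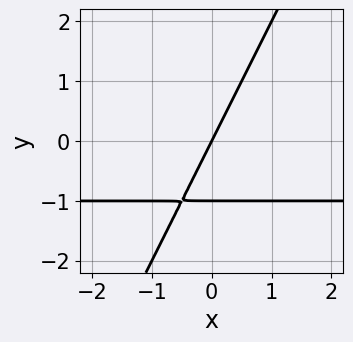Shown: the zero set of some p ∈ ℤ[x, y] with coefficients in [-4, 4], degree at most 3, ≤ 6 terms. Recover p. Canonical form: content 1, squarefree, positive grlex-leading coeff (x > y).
1. The degree is 2 — a generic line meets the curve in up to 2 points.
2. Checking where it meets the axes: it meets the x-axis at x = 0 (among the integer gridlines); among the integer gridlines, it crosses the y-axis at y ∈ {-1, 0}.
3. Putting this together gives p.

2*x*y - y^2 + 2*x - y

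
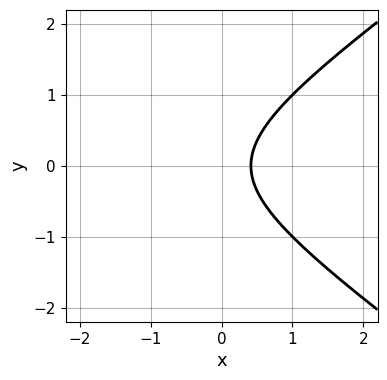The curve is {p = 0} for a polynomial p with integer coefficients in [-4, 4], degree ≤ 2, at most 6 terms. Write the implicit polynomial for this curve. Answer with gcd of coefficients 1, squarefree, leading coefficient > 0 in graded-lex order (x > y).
x^2 - 2*y^2 + 2*x - 1

Degree: the shape is more complex than any degree-1 curve, so deg p = 2.
Symmetries: mirror symmetry y ↦ −y ⇒ only even powers of y.
From the axis intercepts and sections: the curve avoids every integer y-axis point in the box.
Matching integer coefficients to the picture gives p.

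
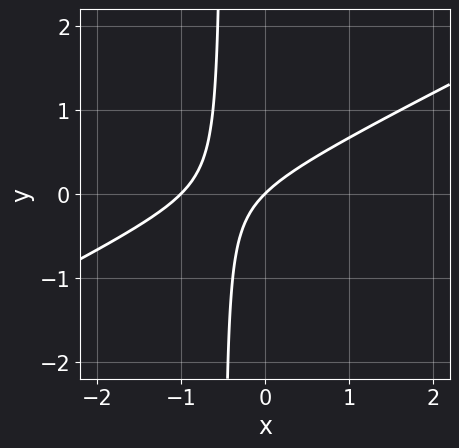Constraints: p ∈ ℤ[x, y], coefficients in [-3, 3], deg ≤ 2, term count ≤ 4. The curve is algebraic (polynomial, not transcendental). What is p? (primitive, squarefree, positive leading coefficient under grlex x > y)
(a) The degree is 2 — no degree-1 curve has this shape.
(b) Against the integer gridlines: it crosses the y-axis at the gridline y = 0; the x-axis gridline crossings are at x ∈ {-1, 0}.
(c) Assembling these constraints gives the stated polynomial.

x^2 - 2*x*y + x - y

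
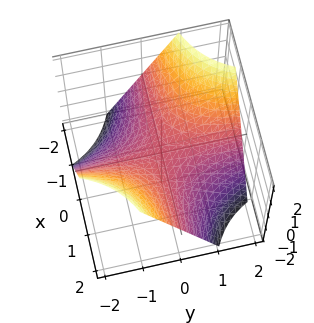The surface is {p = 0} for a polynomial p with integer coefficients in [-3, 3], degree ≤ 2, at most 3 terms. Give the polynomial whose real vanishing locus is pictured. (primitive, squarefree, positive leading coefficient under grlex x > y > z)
x*y + z

First, degree: a saddle surface; a quadric, so deg p = 2.
Next, reading off the gridlines: the visible x-axis segment lies entirely on the surface; it meets the z-axis at z = 0 (among the integer gridlines).
Finally, putting this together gives p. Check: (0, 1, 0) on the y-axis lies on the surface, and p(0, 1, 0) = 0. ✓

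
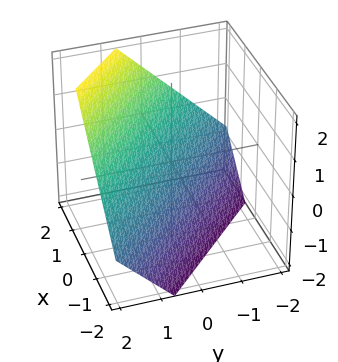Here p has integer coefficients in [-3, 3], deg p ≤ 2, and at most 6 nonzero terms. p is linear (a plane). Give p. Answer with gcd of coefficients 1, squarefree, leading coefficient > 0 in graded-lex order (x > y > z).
3*x + 3*y - 3*z - 2

First, deg p = 1. The surface is flat (a plane).
Finally, matching integer coefficients to the picture gives p.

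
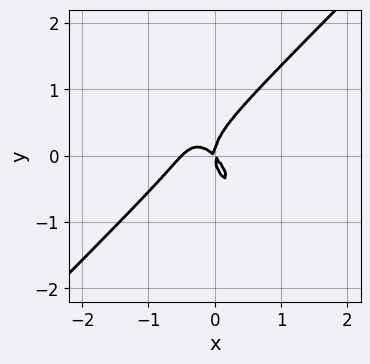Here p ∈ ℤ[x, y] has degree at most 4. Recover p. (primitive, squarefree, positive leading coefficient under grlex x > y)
The degree is 3 — no degree-2 curve has this shape.
From the visible intercepts: one y-axis crossing is at y = 0; it crosses the x-axis at the gridline x = 0.
Assembling these constraints gives the stated polynomial.

2*x^3 - x*y^2 - y^3 + x^2 + x*y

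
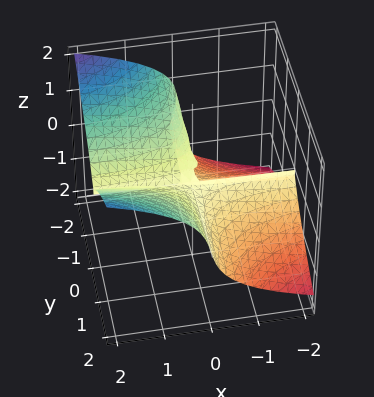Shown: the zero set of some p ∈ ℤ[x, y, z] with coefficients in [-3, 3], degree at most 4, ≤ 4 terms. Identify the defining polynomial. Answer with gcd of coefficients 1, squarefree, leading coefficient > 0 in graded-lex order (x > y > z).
deg p = 3. No degree-2 surface has this shape.
Against the integer gridlines: every point of the y-axis in the box is on the surface; one z-axis crossing is at z = 0; every point of the x-axis in the box is on the surface.
Assembling these constraints gives the stated polynomial.

2*x*y^2 - 3*z^3 - y*z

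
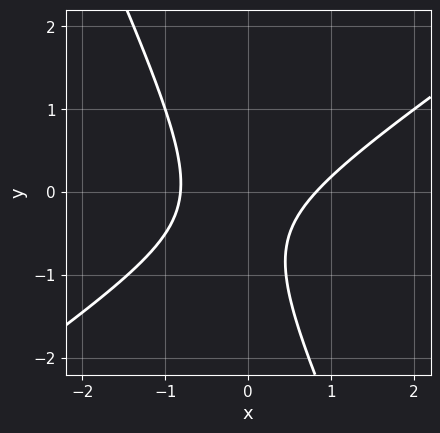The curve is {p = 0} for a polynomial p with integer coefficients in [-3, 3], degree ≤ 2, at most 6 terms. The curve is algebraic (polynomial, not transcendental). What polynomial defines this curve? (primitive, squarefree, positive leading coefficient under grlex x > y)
Degree: the shape is more complex than any degree-1 curve, so deg p = 2.
Observable constraints: the curve avoids every integer y-axis point in the box.
The integer polynomial consistent with all of this is the stated p.

3*x^2 - 3*x*y - 2*y^2 - 2*y - 2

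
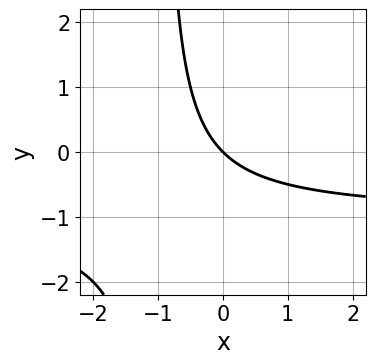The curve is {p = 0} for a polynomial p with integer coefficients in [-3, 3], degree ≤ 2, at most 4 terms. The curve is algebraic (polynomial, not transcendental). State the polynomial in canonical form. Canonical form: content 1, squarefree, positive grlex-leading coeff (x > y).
x*y + x + y

deg p = 2. No degree-1 curve has this shape.
From the axis intercepts and sections: it crosses the y-axis at the gridline y = 0; it meets the x-axis at x = 0 (among the integer gridlines).
Assembling these constraints gives the stated polynomial.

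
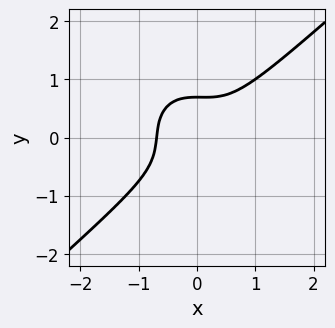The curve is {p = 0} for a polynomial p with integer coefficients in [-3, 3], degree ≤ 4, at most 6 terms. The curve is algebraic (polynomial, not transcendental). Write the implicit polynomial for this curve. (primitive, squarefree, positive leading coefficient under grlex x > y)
3*x^3 - x^2*y - 3*y^3 + 1

1. deg p = 3.
2. Matching integer coefficients to the picture gives p.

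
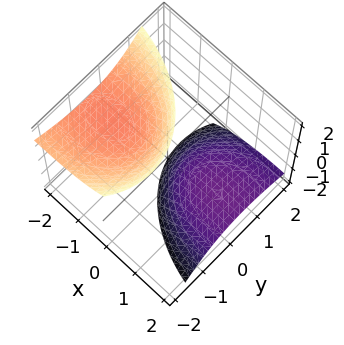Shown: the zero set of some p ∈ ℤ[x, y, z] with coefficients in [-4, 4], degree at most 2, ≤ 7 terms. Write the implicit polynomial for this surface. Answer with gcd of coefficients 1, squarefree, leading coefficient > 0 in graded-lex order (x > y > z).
(a) There are 2 components. Treating them together as one polynomial.
(b) Degree: the shape is more complex than any degree-1 surface, so deg p = 2.
(c) From the visible intercepts: it misses every integer gridline on the y-axis; no x-intercept at any integer in the box.
(d) Assembling these constraints gives the stated polynomial.

x^2 + 3*x*z + 2*y^2 + 2*y*z - z^2 + 3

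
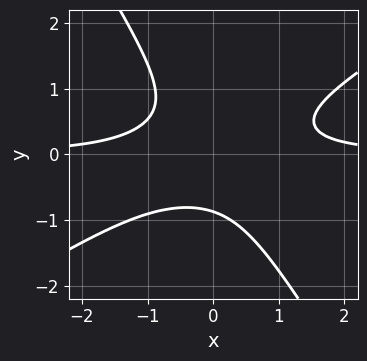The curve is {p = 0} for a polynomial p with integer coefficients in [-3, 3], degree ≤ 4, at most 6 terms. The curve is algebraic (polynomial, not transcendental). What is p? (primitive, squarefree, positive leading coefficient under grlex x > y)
3*x^2*y - 3*x*y^2 - 3*y^3 - 2

1. Degree: a generic line meets the curve in up to 3 points, so deg p = 3.
2. From the axis intercepts and sections: no x-intercept at any integer in the box.
3. The integer polynomial consistent with all of this is the stated p.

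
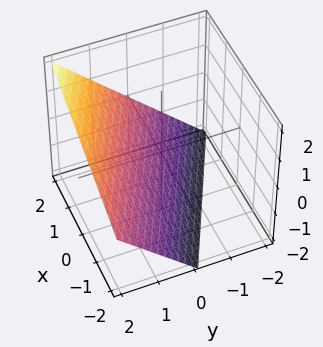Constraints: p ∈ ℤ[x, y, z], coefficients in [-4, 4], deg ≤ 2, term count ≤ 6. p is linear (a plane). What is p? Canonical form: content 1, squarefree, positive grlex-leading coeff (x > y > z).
x + 2*y - 2*z - 2

deg p = 1. The surface is flat (a plane).
Against the integer gridlines: one z-axis crossing is at z = -1; it meets the x-axis at x = 2 (among the integer gridlines).
Putting this together gives p. Check: (0, 1, 0) on the y-axis lies on the surface, and p(0, 1, 0) = 0. ✓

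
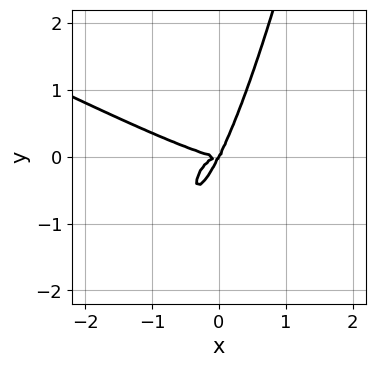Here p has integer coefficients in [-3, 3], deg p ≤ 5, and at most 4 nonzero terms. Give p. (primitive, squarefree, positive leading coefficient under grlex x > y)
First, degree: the shape is more complex than any degree-3 curve, so deg p = 4.
Next, against the integer gridlines: it crosses the x-axis at the gridline x = 0; it crosses the y-axis at the gridline y = 0.
Finally, assembling these constraints gives the stated polynomial.

x^4 + 2*x^3*y + 2*x*y^2 - y^3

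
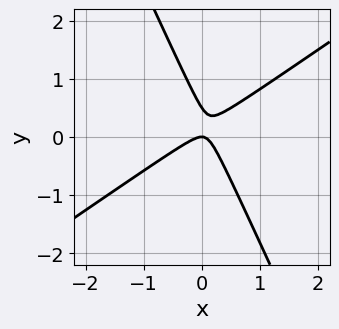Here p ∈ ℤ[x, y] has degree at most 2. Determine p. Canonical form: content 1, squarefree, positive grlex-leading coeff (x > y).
3*x^2 - 3*x*y - 2*y^2 + y

1. Degree: no degree-1 curve has this shape, so deg p = 2.
2. Reading off the gridlines: it crosses the y-axis at the gridline y = 0; one x-axis crossing is at x = 0.
3. Fitting integer coefficients to these (and the overall shape) gives p.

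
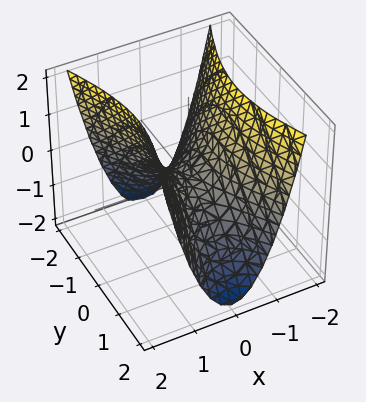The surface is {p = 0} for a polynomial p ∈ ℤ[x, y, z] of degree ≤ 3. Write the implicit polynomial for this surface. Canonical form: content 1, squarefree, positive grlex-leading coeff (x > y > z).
3*x^2 - y^2 - 2*z

1. Degree: a hyperbolic paraboloid; a quadric, so deg p = 2.
2. Symmetries: mirror symmetry y ↦ −y ⇒ only even powers of y; it's symmetric under x → −x, forcing even powers of x.
3. Reading off the gridlines: one x-axis crossing is at x = 0; it meets the y-axis at y = 0 (among the integer gridlines).
4. The integer polynomial consistent with all of this is the stated p.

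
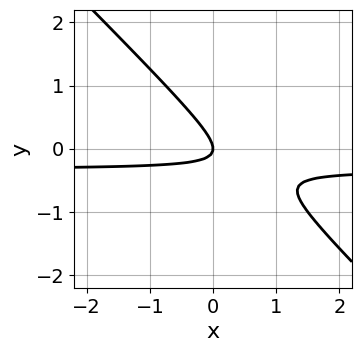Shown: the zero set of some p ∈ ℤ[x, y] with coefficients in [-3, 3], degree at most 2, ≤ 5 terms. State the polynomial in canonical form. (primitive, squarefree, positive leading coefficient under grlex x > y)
First, degree: the shape is more complex than any degree-1 curve, so deg p = 2.
Next, observable constraints: one y-axis crossing is at y = 0; it meets the x-axis at x = 0 (among the integer gridlines).
Finally, these observations pin down the coefficients.

3*x*y + 3*y^2 + x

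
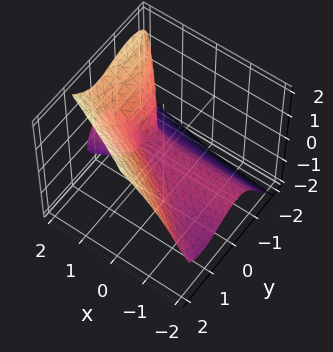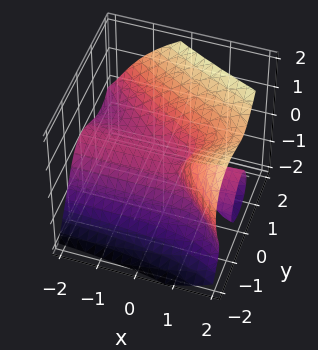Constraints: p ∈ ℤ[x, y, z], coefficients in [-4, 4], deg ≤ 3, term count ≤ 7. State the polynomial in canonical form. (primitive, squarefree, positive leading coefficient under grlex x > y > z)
3*x*y^2 + 3*y^3 - 2*z^3 + 3*x*z - 2*z

There are 2 components.
The degree is 3 — no degree-2 surface has this shape.
Checking where it meets the axes: the visible x-axis segment lies entirely on the surface; one y-axis crossing is at y = 0.
Together with the visible shape, these determine p as stated.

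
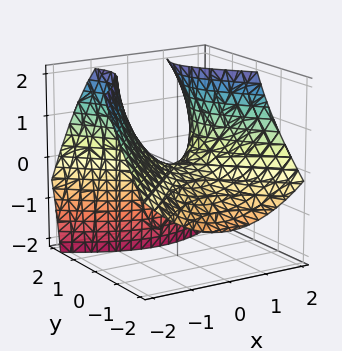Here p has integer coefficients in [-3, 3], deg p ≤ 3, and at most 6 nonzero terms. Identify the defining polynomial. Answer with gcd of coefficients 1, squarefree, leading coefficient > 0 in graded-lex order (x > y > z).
First, the degree is 2 — no degree-1 surface has this shape.
Next, observable constraints: it crosses the x-axis at the gridline x = 0; one z-axis crossing is at z = 0.
Finally, assembling these constraints gives the stated polynomial.

2*x^2 - 2*y^2 + 3*y*z - 3*z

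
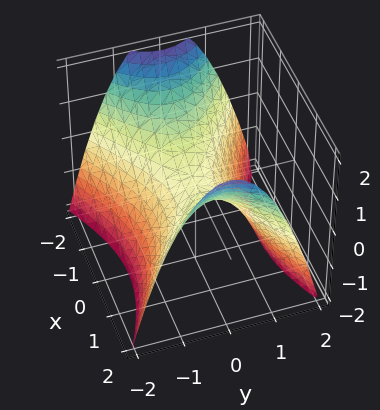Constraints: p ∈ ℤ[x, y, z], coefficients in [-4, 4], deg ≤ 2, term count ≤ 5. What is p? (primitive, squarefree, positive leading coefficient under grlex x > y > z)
First, deg p = 2. A hyperbolic paraboloid; a quadric.
Then, symmetries: it's symmetric under x → −x, forcing even powers of x; it's symmetric under y → −y, forcing even powers of y.
Next, against the integer gridlines: it meets the y-axis at y = 0 (among the integer gridlines); one x-axis crossing is at x = 0; it meets the z-axis at z = 0 (among the integer gridlines).
Finally, fitting integer coefficients to these (and the overall shape) gives p.

x^2 - 2*y^2 - 2*z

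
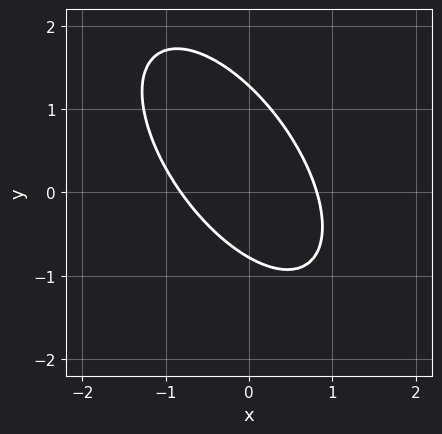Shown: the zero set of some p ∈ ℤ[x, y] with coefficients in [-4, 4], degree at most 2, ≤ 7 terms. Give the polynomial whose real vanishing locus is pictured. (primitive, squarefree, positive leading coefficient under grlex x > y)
(a) The degree is 2 — the shape is more complex than any degree-1 curve.
(b) Matching integer coefficients to the picture gives p.

3*x^2 + 3*x*y + 2*y^2 - y - 2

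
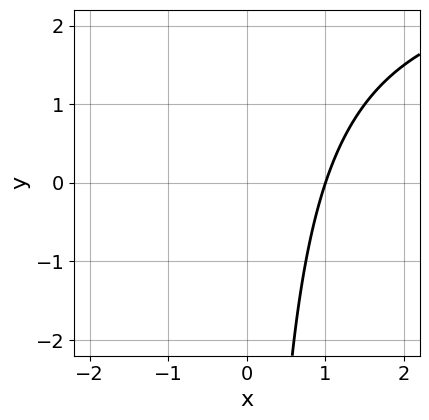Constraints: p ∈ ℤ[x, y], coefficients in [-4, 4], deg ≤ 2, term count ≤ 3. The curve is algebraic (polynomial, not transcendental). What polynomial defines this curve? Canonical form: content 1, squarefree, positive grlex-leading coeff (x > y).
x*y - 3*x + 3

1. deg p = 2. A generic line meets the curve in up to 2 points.
2. From the axis intercepts and sections: it misses every integer gridline on the y-axis; it meets the x-axis at x = 1 (among the integer gridlines).
3. Putting this together gives p.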